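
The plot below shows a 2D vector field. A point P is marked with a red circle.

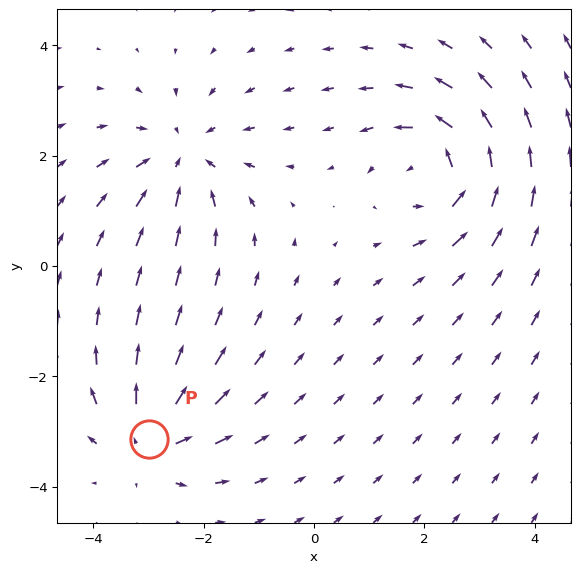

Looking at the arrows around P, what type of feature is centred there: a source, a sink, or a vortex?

At P (-3.0, -3.1) the arrows spread outward. Divergence about +4, curl ≈0 — positive divergence with near-zero curl is a source.

source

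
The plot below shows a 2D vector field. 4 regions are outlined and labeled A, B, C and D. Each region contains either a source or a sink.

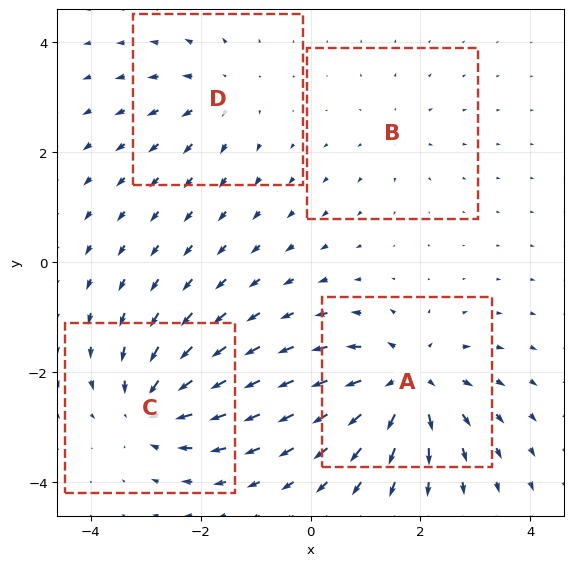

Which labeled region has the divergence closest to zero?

B

Divergence at each region's feature centre — A: about +7, B: about +2, C: about -6, D: about +4. Region B is closest to zero.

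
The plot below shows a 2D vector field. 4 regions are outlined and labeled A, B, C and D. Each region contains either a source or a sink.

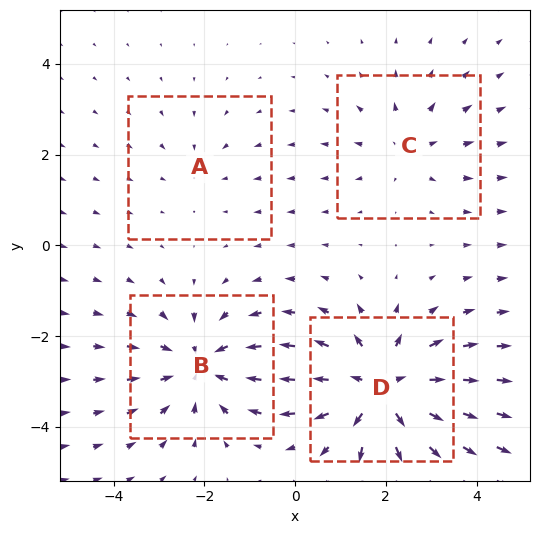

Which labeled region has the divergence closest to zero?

Divergence at each region's feature centre — A: about -2, B: about -5, C: about +3, D: about +6. Region A is closest to zero.

A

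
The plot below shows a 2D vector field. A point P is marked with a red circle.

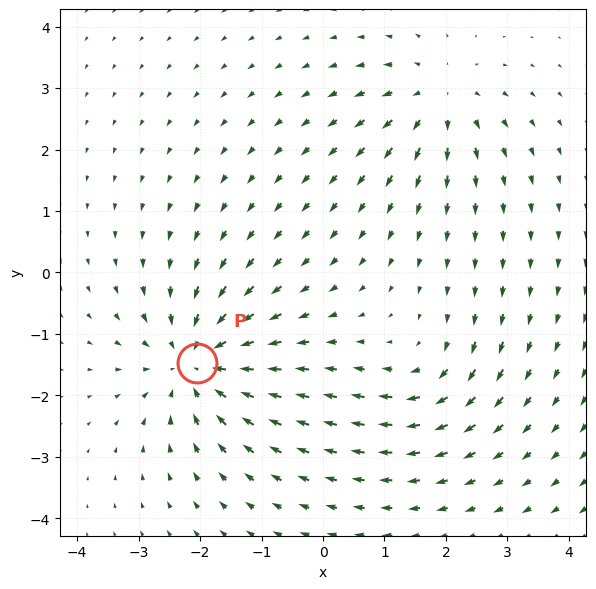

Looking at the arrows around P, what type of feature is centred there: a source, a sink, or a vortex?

At P (-2.1, -1.5) the arrows converge inward. Divergence about -5, curl ≈0 — negative divergence with near-zero curl is a sink.

sink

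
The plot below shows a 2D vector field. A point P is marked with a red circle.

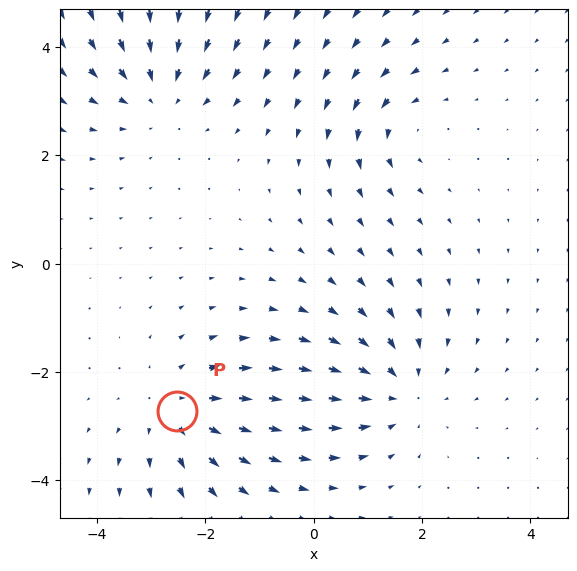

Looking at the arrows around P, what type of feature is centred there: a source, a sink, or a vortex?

At P (-2.5, -2.7) the arrows spread outward. Divergence about +4, curl ≈0 — positive divergence with near-zero curl is a source.

source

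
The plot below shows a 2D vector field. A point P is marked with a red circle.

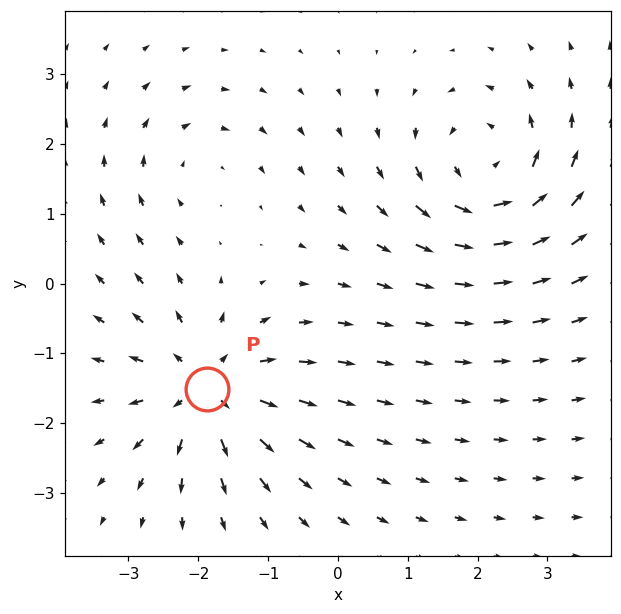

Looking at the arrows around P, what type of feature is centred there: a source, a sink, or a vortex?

At P (-1.9, -1.5) the arrows spread outward. Divergence about +5, curl ≈0 — positive divergence with near-zero curl is a source.

source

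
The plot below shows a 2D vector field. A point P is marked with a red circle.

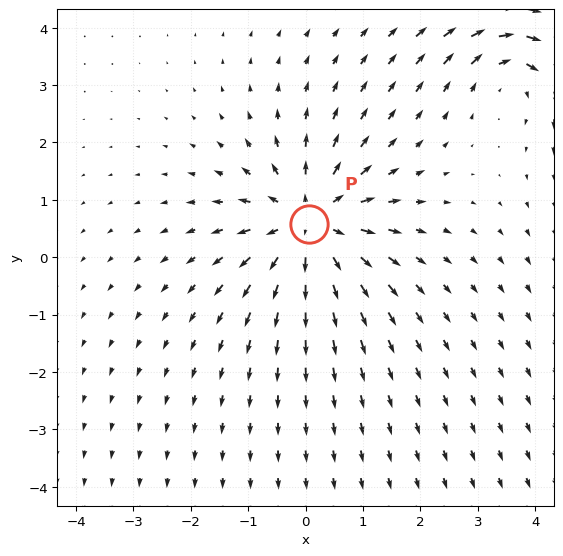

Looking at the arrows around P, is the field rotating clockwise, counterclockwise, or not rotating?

Near P at (0.1, 0.6) the arrows show no circulation. The curl there is ≈0.

not rotating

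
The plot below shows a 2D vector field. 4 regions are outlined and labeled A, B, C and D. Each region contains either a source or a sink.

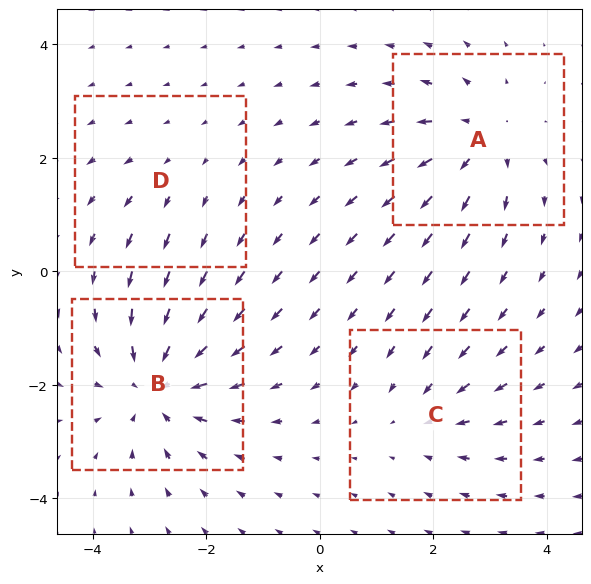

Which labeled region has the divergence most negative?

B

Divergence at each region's feature centre — A: about +4, B: about -6, C: about -3, D: about +2. Region B is most negative.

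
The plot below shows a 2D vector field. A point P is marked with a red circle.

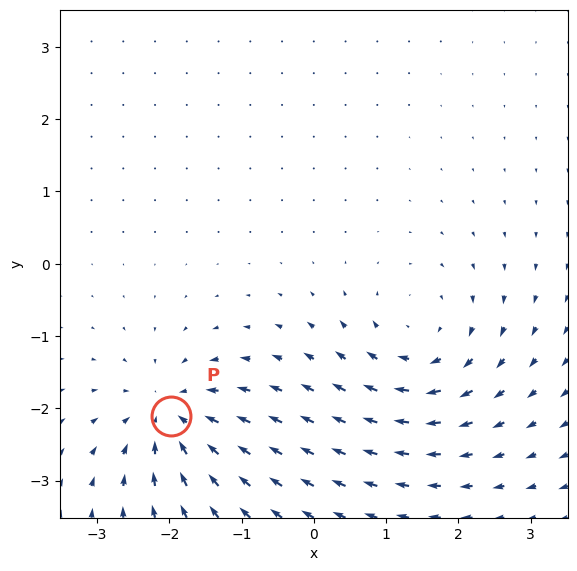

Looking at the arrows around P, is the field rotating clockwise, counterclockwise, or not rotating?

Near P at (-2.0, -2.1) the arrows show no circulation. The curl there is ≈0.

not rotating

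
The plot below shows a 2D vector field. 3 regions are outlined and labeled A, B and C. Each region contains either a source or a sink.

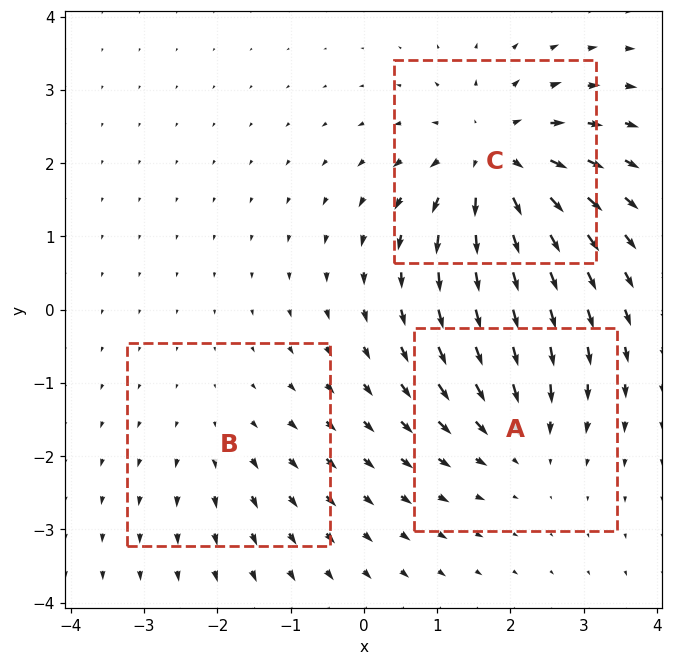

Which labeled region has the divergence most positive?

Divergence at each region's feature centre — A: about -3, B: about +2, C: about +5. Region C is most positive.

C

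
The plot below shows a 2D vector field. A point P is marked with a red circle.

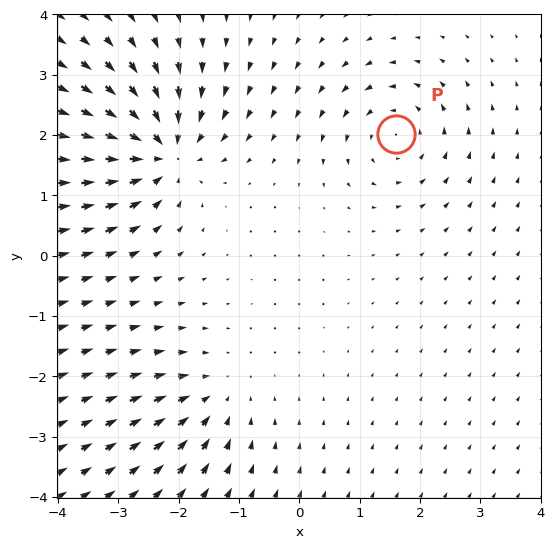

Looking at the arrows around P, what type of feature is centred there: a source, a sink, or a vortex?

At P (1.6, 2.0) the arrows circulate counterclockwise. Divergence ≈0, curl about +4 — near-zero divergence with nonzero curl is a vortex.

vortex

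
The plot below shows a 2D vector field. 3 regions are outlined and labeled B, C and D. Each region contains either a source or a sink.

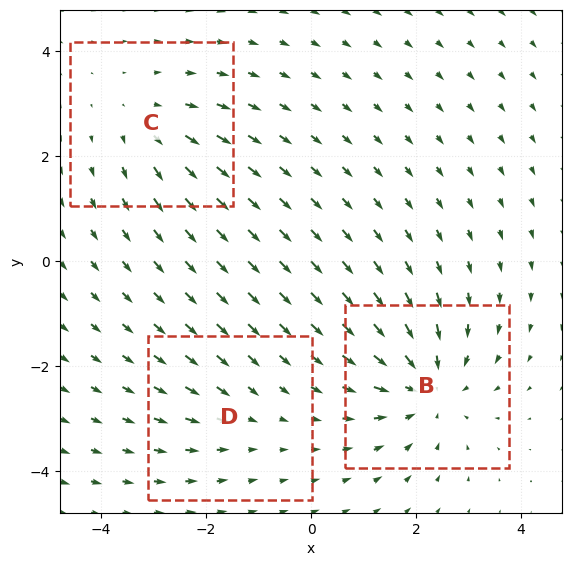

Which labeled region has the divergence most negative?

B

Divergence at each region's feature centre — B: about -4, C: about +3, D: about -2. Region B is most negative.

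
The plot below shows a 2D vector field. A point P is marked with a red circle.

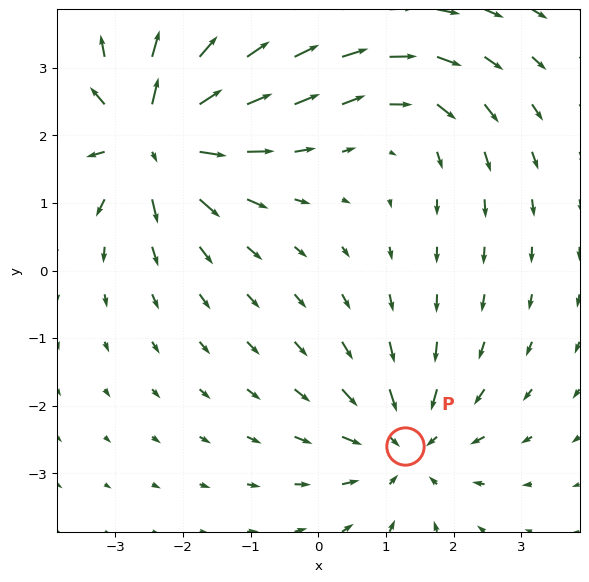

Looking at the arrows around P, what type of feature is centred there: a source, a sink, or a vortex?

At P (1.3, -2.6) the arrows converge inward. Divergence about -4, curl ≈0 — negative divergence with near-zero curl is a sink.

sink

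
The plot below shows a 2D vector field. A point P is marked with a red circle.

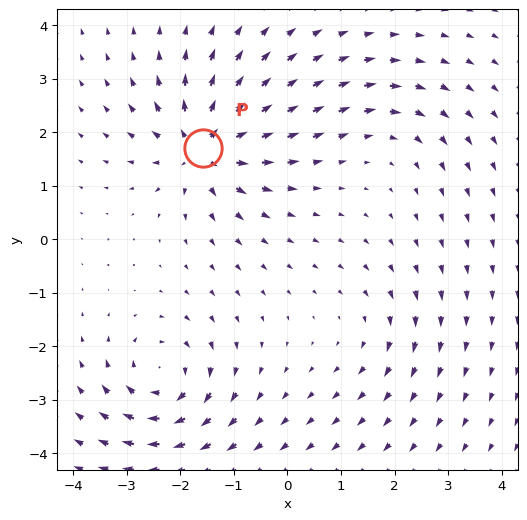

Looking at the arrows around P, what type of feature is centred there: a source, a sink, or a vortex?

source

At P (-1.6, 1.7) the arrows spread outward. Divergence about +7, curl ≈0 — positive divergence with near-zero curl is a source.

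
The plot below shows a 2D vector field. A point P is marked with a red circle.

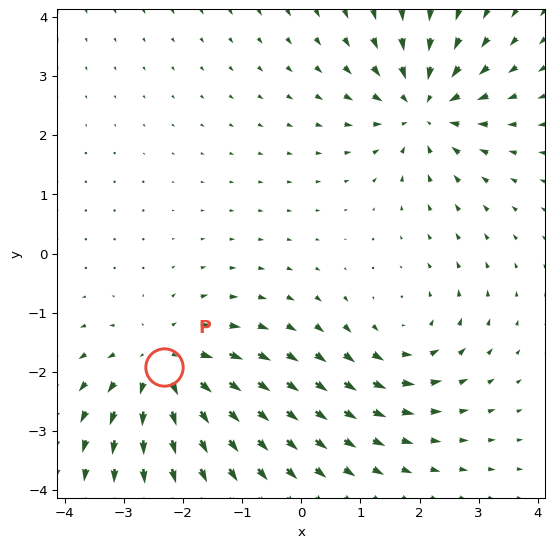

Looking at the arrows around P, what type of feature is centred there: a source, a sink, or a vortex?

source

At P (-2.3, -1.9) the arrows spread outward. Divergence about +4, curl ≈0 — positive divergence with near-zero curl is a source.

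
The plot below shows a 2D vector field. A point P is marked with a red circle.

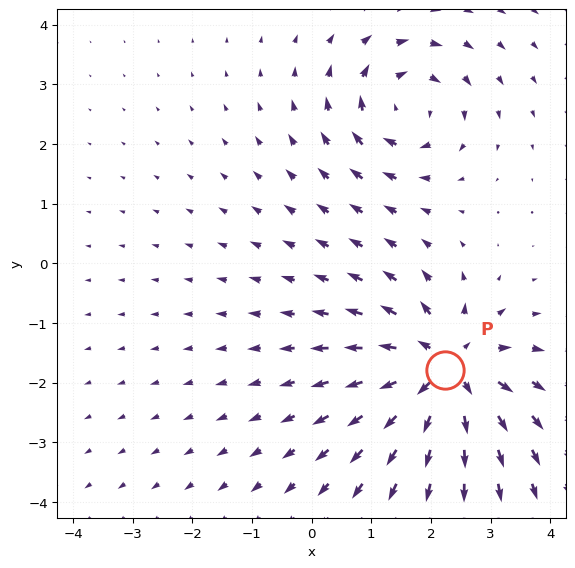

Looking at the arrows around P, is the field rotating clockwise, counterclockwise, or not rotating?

Near P at (2.2, -1.8) the arrows show no circulation. The curl there is ≈0.

not rotating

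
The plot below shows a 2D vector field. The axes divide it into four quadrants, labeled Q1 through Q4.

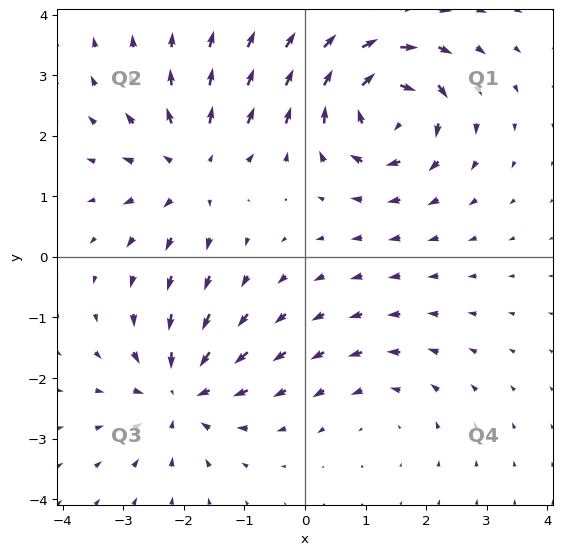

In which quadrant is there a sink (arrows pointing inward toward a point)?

The sink sits at approximately (-2.1, -2.2), which lies in quadrant Q3. The divergence there is about -5, negative as expected for a sink.

Q3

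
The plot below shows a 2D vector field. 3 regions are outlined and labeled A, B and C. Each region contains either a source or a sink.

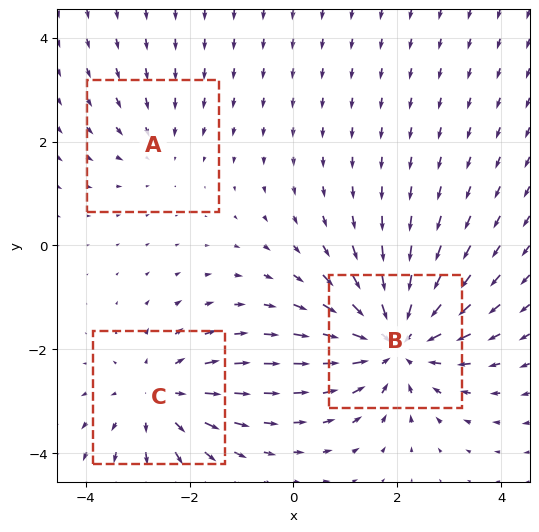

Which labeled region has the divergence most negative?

Divergence at each region's feature centre — A: about -2, B: about -4, C: about +3. Region B is most negative.

B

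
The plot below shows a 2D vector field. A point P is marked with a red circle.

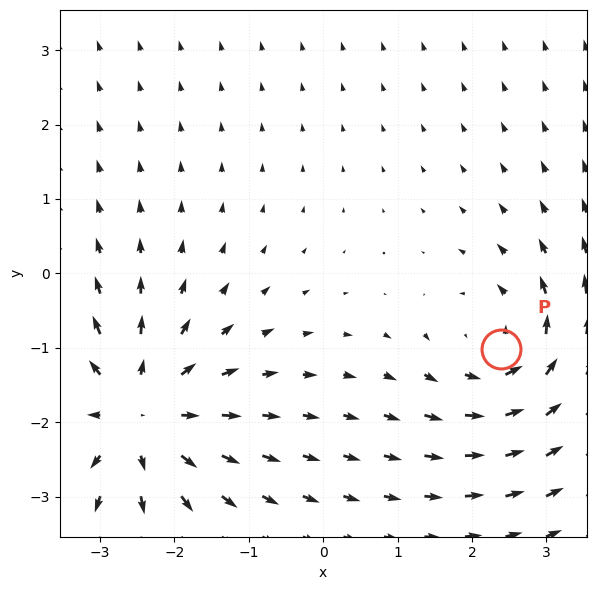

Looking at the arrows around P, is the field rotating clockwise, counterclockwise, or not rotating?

counterclockwise

Near P at (2.4, -1.0) the arrows circulate counterclockwise. The curl (z-component) there is about +4; positive curl means counterclockwise rotation.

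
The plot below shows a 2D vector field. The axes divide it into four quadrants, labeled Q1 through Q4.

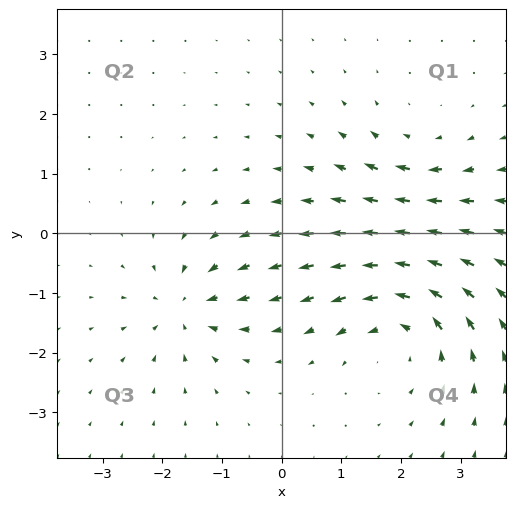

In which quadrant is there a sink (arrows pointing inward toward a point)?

Q3

The sink sits at approximately (-1.6, -1.2), which lies in quadrant Q3. The divergence there is about -4, negative as expected for a sink.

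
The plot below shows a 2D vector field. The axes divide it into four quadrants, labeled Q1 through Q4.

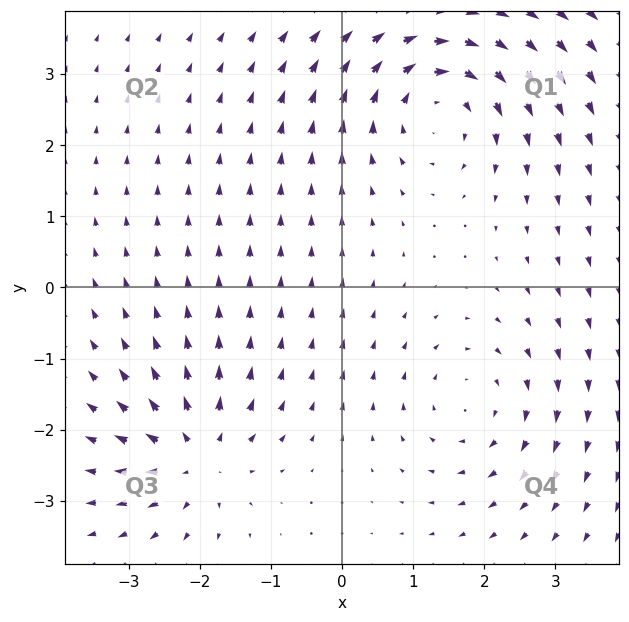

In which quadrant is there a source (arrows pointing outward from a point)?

The source sits at approximately (-2.0, -2.4), which lies in quadrant Q3. The divergence there is about +4, positive as expected for a source.

Q3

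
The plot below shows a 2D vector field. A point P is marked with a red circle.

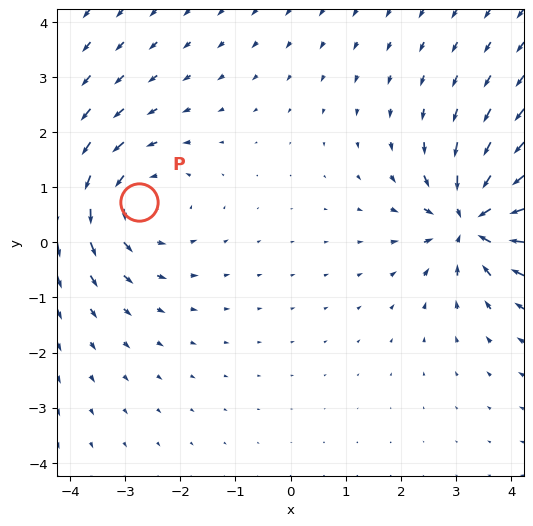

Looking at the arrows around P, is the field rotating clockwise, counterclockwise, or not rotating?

Near P at (-2.7, 0.7) the arrows circulate counterclockwise. The curl (z-component) there is about +3; positive curl means counterclockwise rotation.

counterclockwise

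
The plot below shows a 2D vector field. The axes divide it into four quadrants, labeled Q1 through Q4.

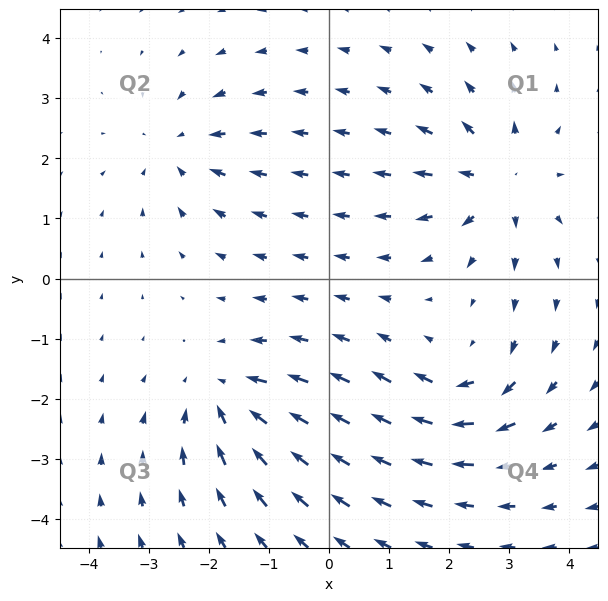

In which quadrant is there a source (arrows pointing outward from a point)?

Q1

The source sits at approximately (2.8, 1.6), which lies in quadrant Q1. The divergence there is about +4, positive as expected for a source.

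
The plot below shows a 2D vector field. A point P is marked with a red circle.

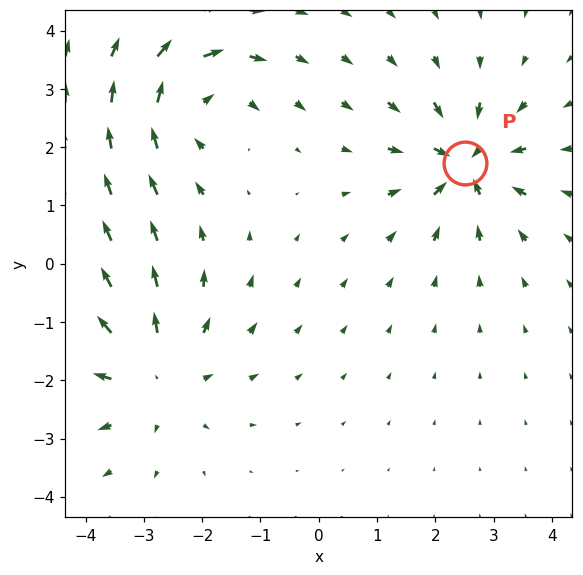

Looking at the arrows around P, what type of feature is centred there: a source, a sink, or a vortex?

At P (2.5, 1.7) the arrows converge inward. Divergence about -5, curl ≈0 — negative divergence with near-zero curl is a sink.

sink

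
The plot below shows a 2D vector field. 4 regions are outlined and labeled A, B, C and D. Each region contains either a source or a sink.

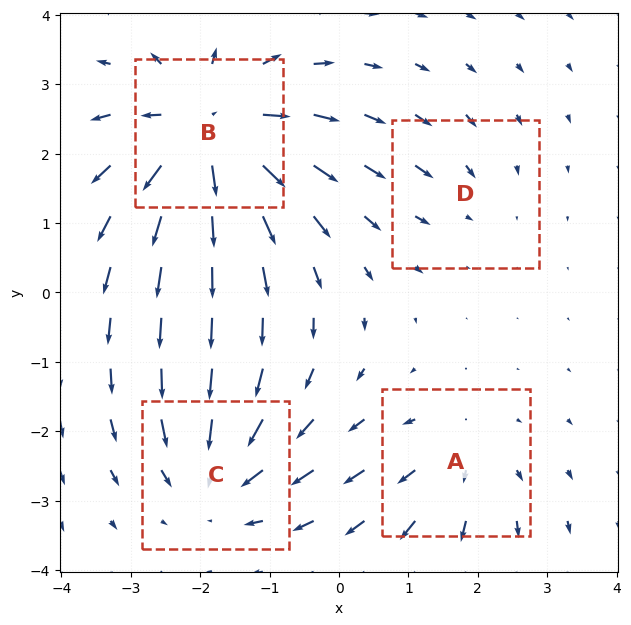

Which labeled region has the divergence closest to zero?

D

Divergence at each region's feature centre — A: about +3, B: about +7, C: about -5, D: about -2. Region D is closest to zero.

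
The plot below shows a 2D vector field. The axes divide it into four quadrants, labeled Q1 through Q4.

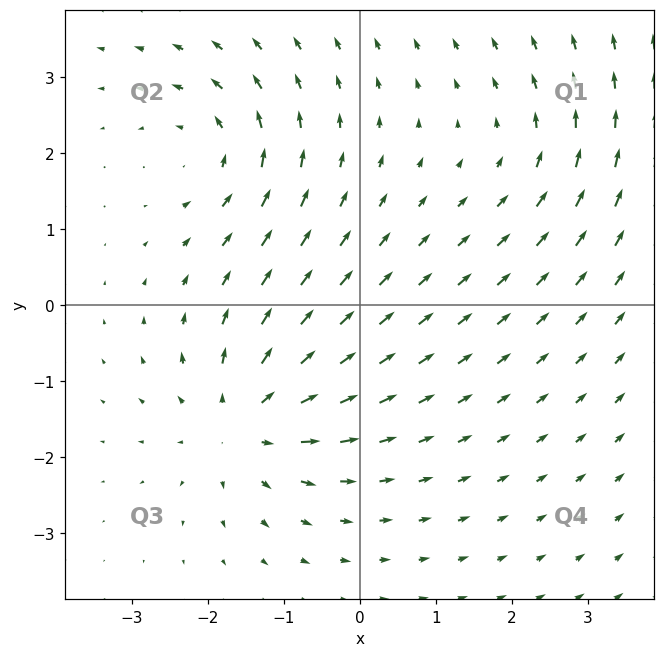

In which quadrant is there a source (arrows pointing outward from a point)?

Q3

The source sits at approximately (-1.5, -1.5), which lies in quadrant Q3. The divergence there is about +5, positive as expected for a source.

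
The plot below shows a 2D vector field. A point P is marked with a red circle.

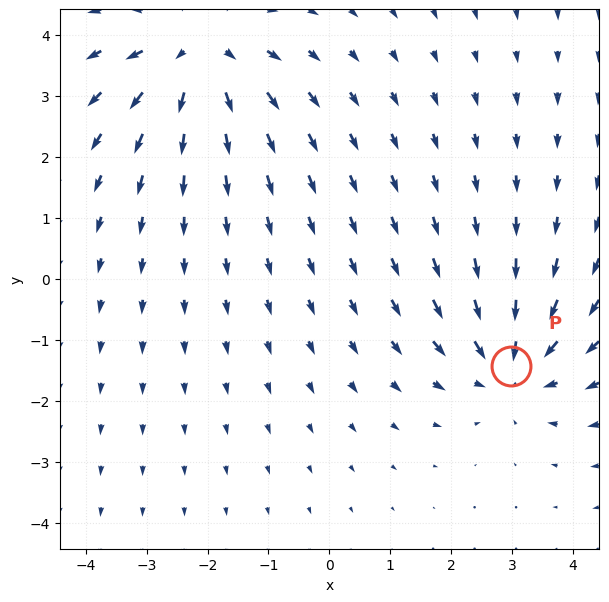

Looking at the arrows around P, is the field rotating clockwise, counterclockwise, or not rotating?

not rotating

Near P at (3.0, -1.4) the arrows show no circulation. The curl there is ≈0.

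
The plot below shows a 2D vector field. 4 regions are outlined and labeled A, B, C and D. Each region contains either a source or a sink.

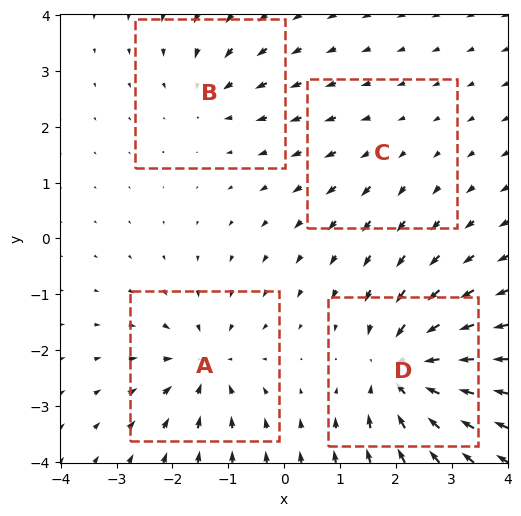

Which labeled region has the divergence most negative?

Divergence at each region's feature centre — A: about -5, B: about -4, C: about +2, D: about -8. Region D is most negative.

D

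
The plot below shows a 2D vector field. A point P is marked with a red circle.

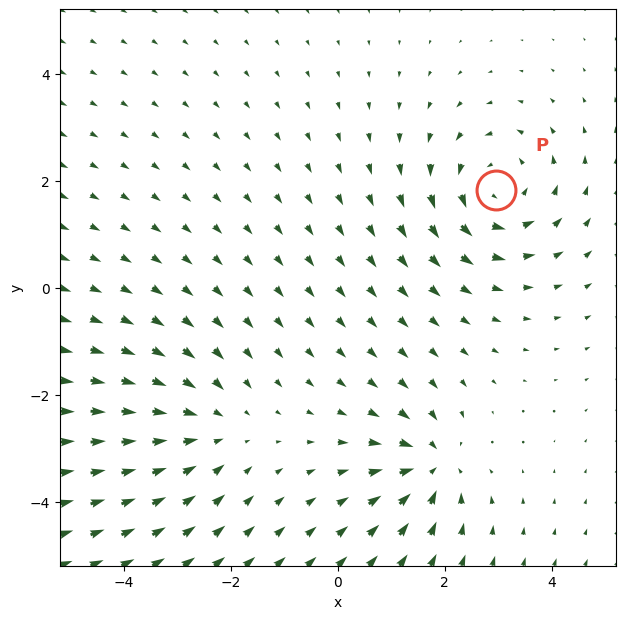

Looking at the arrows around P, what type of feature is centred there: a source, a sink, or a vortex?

At P (3.0, 1.8) the arrows circulate counterclockwise. Divergence ≈0, curl about +4 — near-zero divergence with nonzero curl is a vortex.

vortex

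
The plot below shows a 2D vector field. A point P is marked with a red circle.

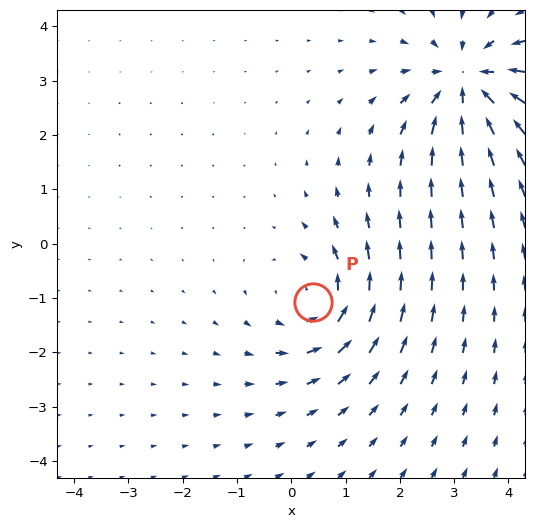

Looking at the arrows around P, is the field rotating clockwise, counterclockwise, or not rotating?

counterclockwise

Near P at (0.4, -1.1) the arrows circulate counterclockwise. The curl (z-component) there is about +4; positive curl means counterclockwise rotation.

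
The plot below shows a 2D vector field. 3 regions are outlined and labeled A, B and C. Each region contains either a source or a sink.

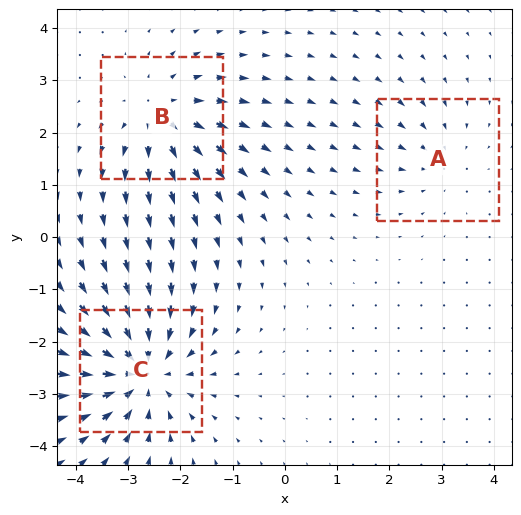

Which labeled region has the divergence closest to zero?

Divergence at each region's feature centre — A: about -2, B: about +3, C: about -5. Region A is closest to zero.

A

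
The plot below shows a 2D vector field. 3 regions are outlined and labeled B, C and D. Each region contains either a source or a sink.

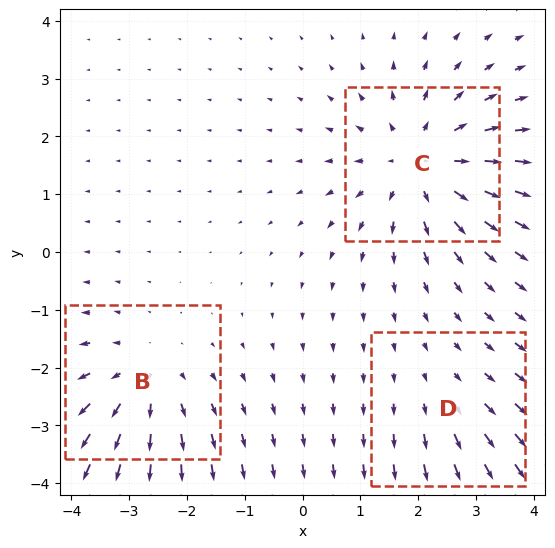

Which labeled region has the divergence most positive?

C

Divergence at each region's feature centre — B: about +3, C: about +4, D: about +2. Region C is most positive.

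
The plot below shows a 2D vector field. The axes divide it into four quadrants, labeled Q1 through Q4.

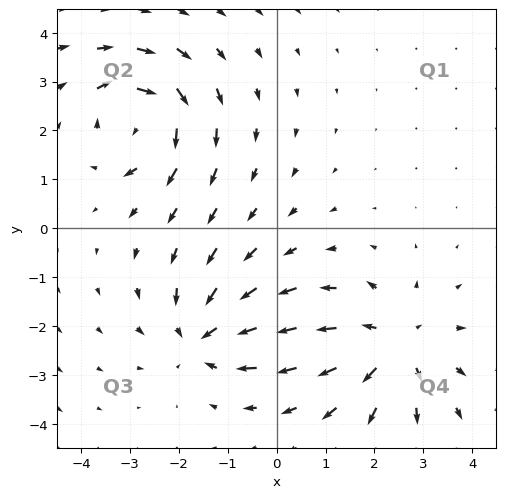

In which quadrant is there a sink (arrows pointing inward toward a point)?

The sink sits at approximately (-1.5, -2.2), which lies in quadrant Q3. The divergence there is about -4, negative as expected for a sink.

Q3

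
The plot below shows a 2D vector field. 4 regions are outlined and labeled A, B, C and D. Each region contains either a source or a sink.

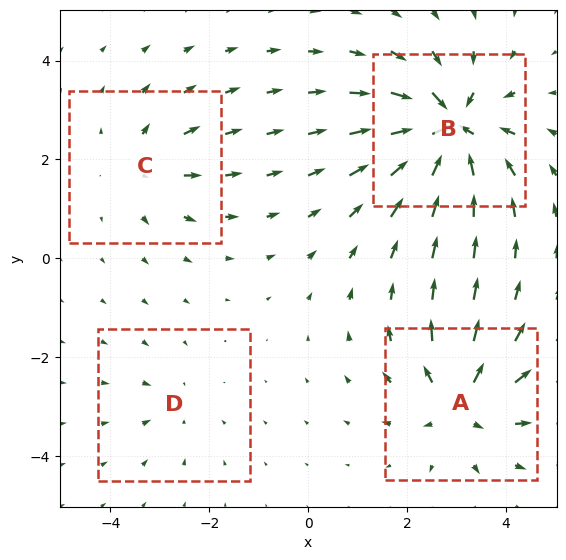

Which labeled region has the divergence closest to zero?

Divergence at each region's feature centre — A: about +6, B: about -9, C: about +4, D: about -2. Region D is closest to zero.

D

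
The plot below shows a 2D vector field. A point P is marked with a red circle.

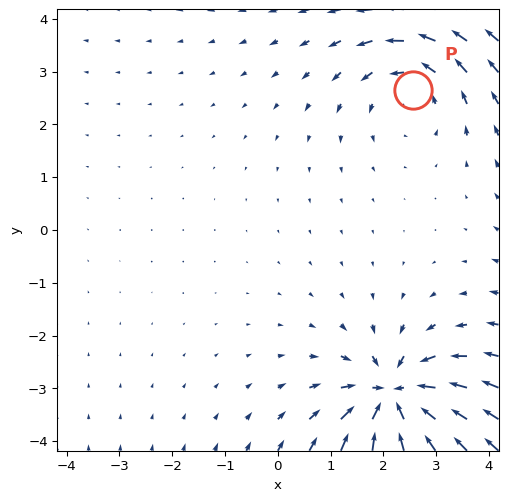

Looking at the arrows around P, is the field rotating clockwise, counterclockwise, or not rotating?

Near P at (2.6, 2.6) the arrows circulate counterclockwise. The curl (z-component) there is about +3; positive curl means counterclockwise rotation.

counterclockwise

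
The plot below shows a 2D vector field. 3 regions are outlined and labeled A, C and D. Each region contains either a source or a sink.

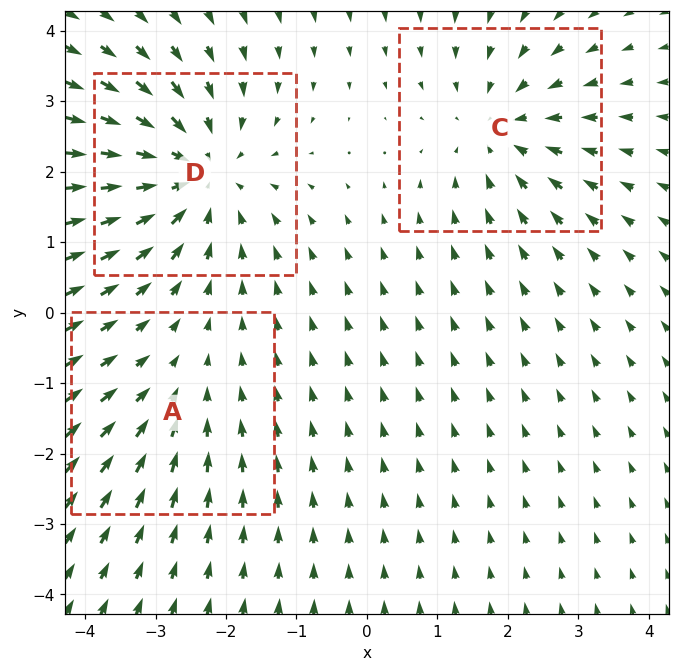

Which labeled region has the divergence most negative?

Divergence at each region's feature centre — A: about -2, C: about -3, D: about -4. Region D is most negative.

D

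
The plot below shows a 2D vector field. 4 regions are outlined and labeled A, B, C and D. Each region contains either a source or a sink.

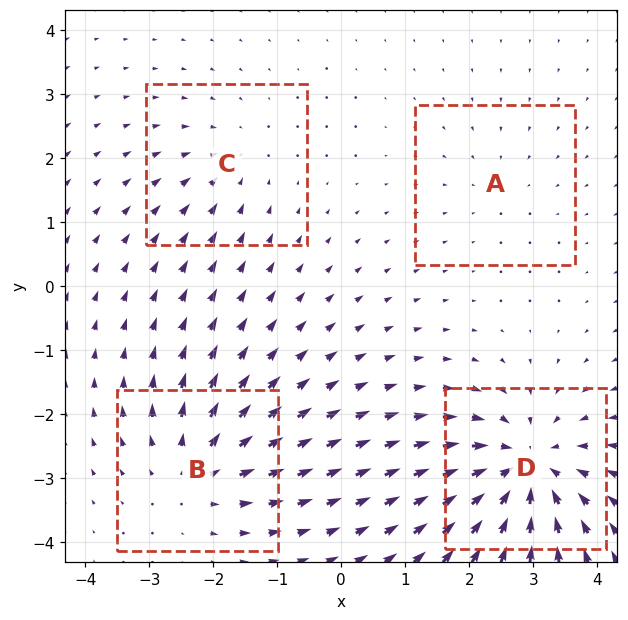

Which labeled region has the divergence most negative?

Divergence at each region's feature centre — A: about -2, B: about +5, C: about -3, D: about -8. Region D is most negative.

D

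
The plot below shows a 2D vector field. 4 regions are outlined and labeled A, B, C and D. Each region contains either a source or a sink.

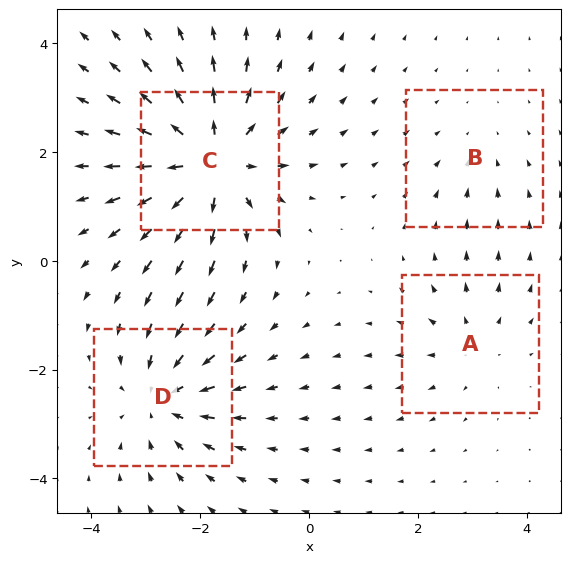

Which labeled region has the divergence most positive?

C

Divergence at each region's feature centre — A: about +3, B: about -2, C: about +7, D: about -5. Region C is most positive.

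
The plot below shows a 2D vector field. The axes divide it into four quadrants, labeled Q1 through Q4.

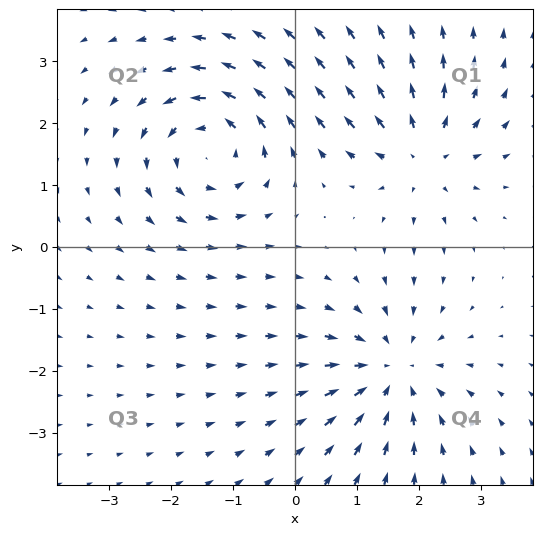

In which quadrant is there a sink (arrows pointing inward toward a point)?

Q4

The sink sits at approximately (1.6, -2.0), which lies in quadrant Q4. The divergence there is about -4, negative as expected for a sink.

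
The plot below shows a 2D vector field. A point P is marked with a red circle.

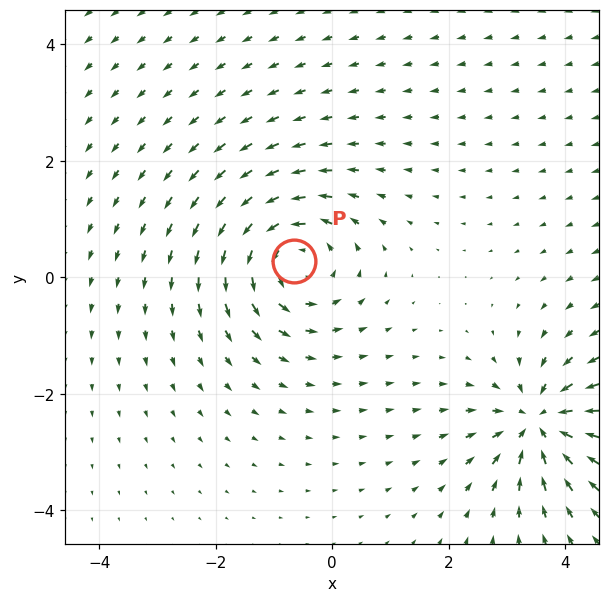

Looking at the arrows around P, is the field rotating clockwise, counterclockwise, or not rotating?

counterclockwise

Near P at (-0.7, 0.3) the arrows circulate counterclockwise. The curl (z-component) there is about +4; positive curl means counterclockwise rotation.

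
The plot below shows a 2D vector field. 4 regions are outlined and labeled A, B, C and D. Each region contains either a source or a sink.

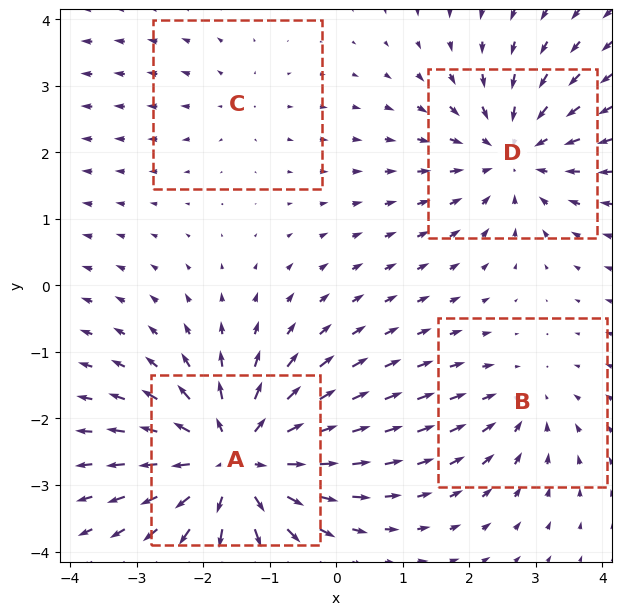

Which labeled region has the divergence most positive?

A

Divergence at each region's feature centre — A: about +7, B: about -3, C: about +2, D: about -5. Region A is most positive.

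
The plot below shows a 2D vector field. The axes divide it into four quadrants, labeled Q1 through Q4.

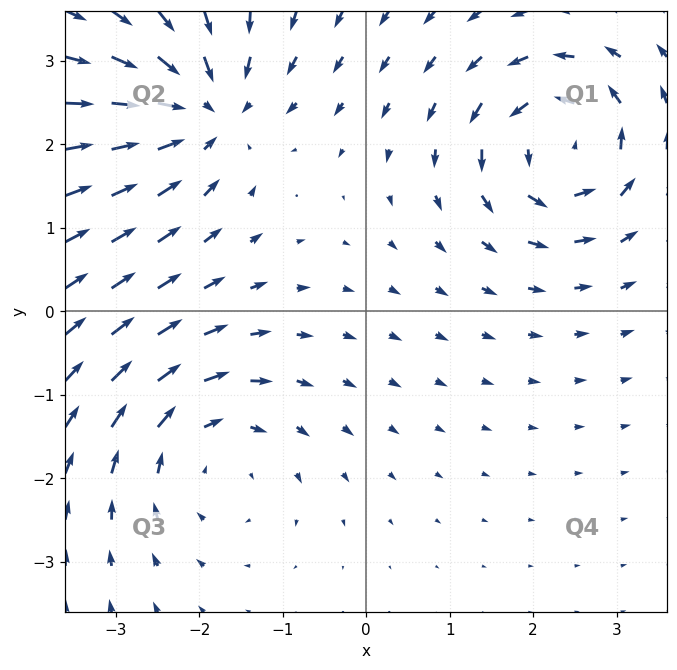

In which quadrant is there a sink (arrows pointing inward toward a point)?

The sink sits at approximately (-1.9, 2.4), which lies in quadrant Q2. The divergence there is about -6, negative as expected for a sink.

Q2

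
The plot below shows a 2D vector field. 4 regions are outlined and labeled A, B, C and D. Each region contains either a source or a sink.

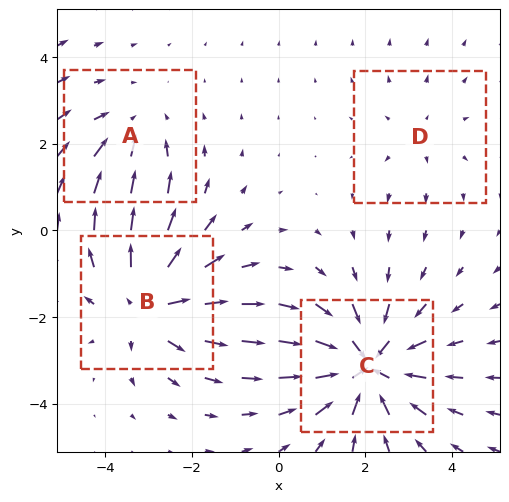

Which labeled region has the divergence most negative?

C

Divergence at each region's feature centre — A: about -3, B: about +5, C: about -6, D: about +2. Region C is most negative.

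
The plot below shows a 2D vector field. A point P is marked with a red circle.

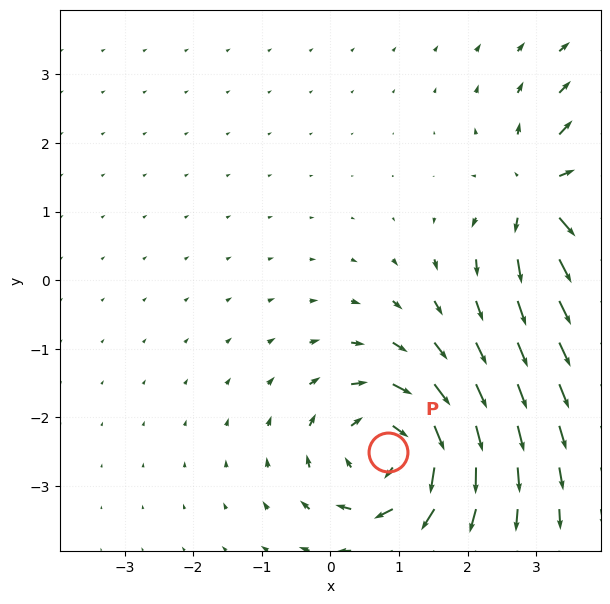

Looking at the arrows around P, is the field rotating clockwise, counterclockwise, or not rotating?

clockwise

Near P at (0.8, -2.5) the arrows circulate clockwise. The curl (z-component) there is about -6; negative curl means clockwise rotation.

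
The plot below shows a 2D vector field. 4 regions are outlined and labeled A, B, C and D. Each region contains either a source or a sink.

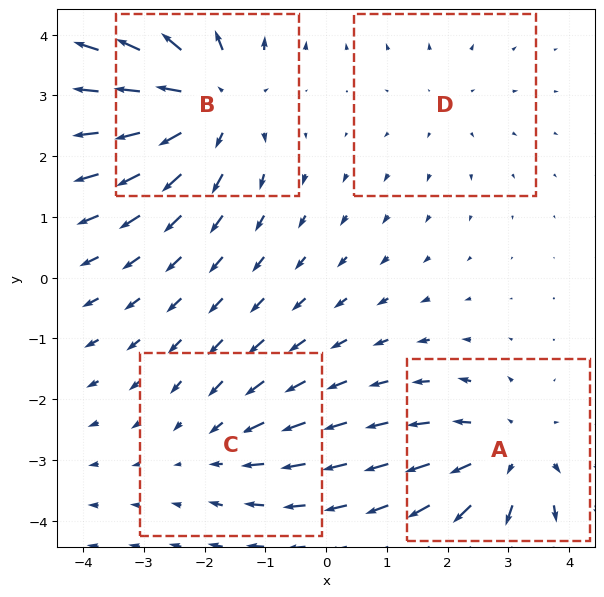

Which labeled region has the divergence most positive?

B

Divergence at each region's feature centre — A: about +4, B: about +5, C: about -3, D: about +2. Region B is most positive.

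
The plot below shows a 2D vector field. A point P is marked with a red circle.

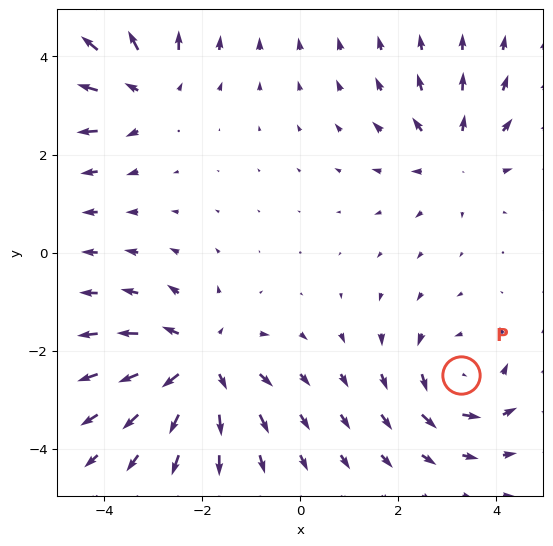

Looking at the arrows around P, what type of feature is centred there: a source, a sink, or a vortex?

vortex

At P (3.3, -2.5) the arrows circulate counterclockwise. Divergence ≈0, curl about +4 — near-zero divergence with nonzero curl is a vortex.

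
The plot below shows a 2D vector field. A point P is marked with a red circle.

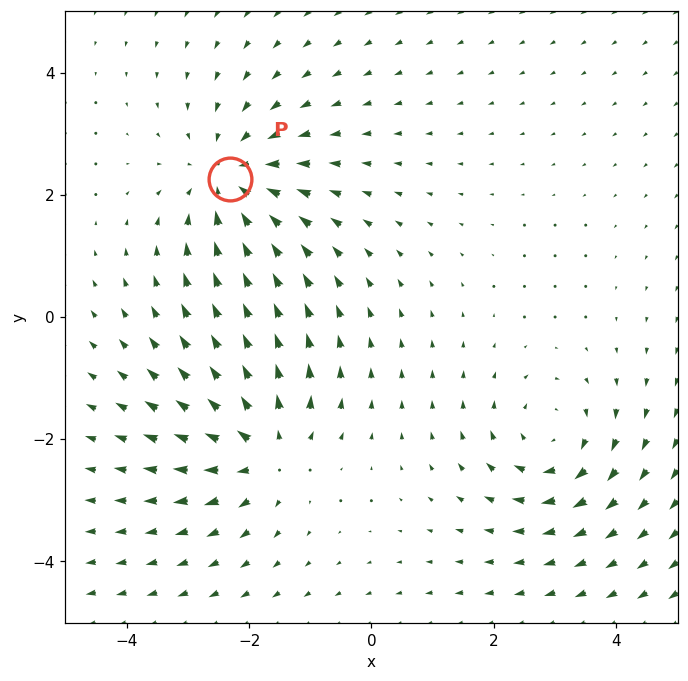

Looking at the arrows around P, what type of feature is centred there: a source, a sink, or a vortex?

sink

At P (-2.3, 2.3) the arrows converge inward. Divergence about -4, curl ≈0 — negative divergence with near-zero curl is a sink.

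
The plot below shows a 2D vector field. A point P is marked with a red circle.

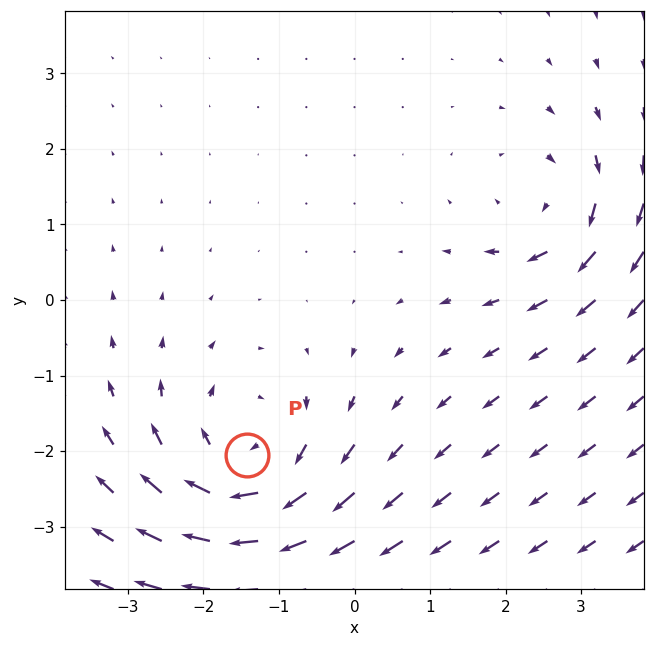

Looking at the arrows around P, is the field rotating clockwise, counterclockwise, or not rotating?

clockwise

Near P at (-1.4, -2.1) the arrows circulate clockwise. The curl (z-component) there is about -4; negative curl means clockwise rotation.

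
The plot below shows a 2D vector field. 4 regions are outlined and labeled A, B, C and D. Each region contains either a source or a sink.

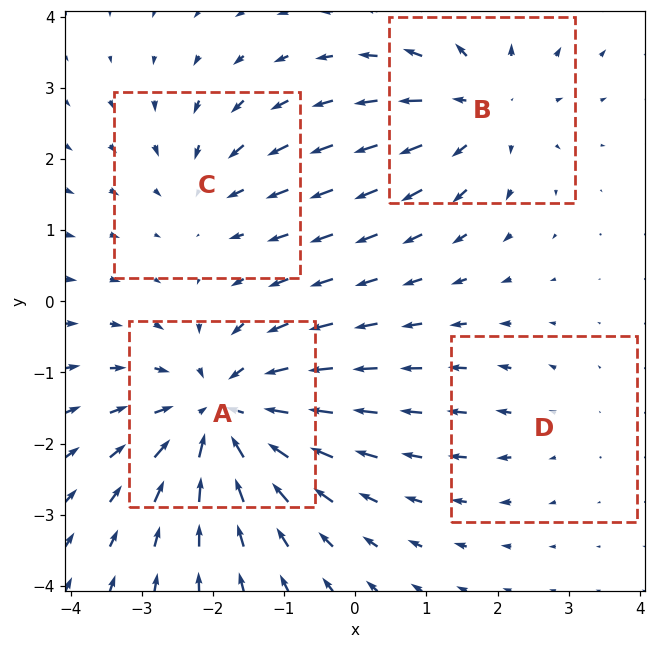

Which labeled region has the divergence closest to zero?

D

Divergence at each region's feature centre — A: about -7, B: about +5, C: about -3, D: about +2. Region D is closest to zero.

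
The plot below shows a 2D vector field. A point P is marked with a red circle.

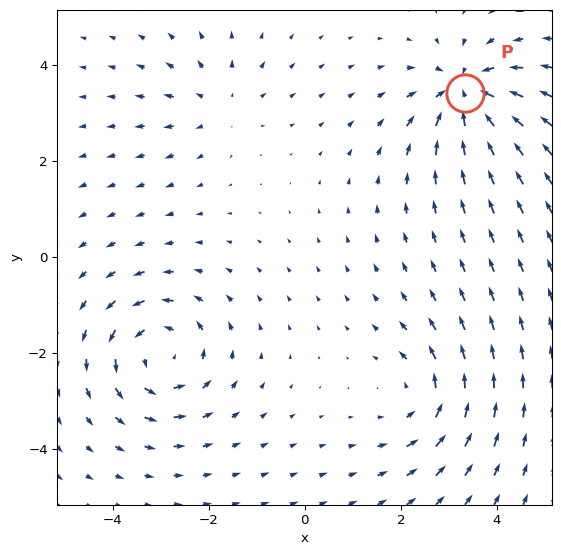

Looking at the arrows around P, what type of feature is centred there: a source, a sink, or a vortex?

At P (3.3, 3.4) the arrows converge inward. Divergence about -6, curl ≈0 — negative divergence with near-zero curl is a sink.

sink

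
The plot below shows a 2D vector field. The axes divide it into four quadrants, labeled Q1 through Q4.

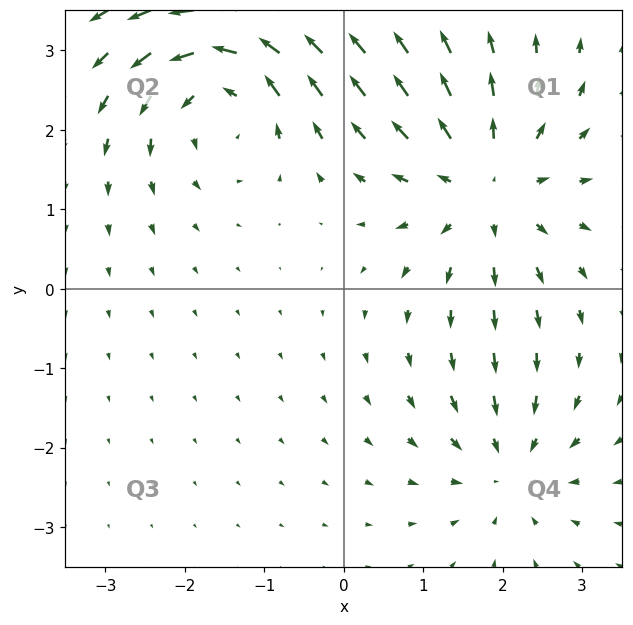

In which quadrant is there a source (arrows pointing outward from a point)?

Q1

The source sits at approximately (1.8, 1.3), which lies in quadrant Q1. The divergence there is about +4, positive as expected for a source.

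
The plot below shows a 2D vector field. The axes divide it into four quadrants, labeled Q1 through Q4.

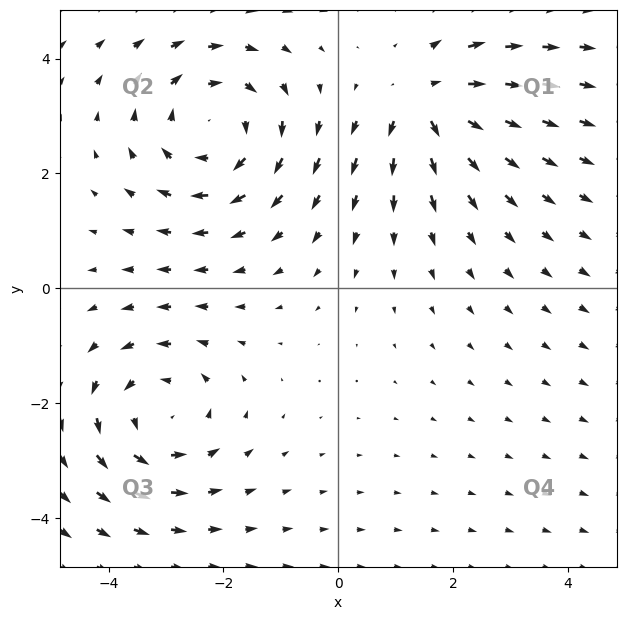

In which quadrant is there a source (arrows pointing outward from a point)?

The source sits at approximately (1.6, 3.2), which lies in quadrant Q1. The divergence there is about +4, positive as expected for a source.

Q1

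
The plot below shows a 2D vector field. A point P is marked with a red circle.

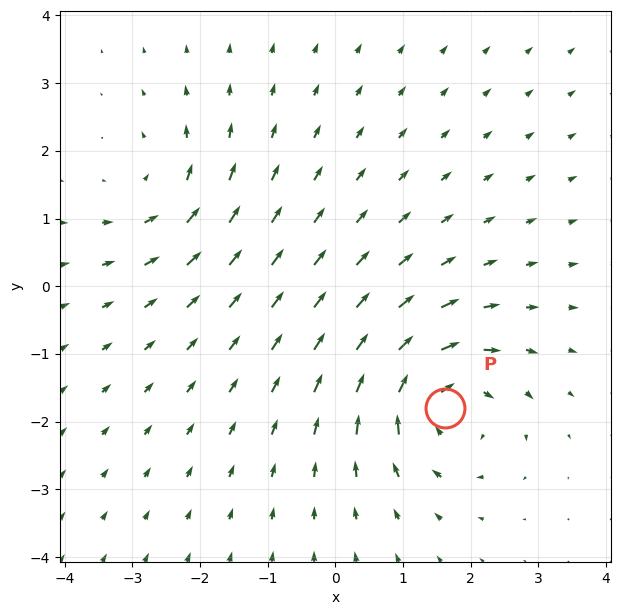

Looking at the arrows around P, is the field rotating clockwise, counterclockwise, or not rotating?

Near P at (1.6, -1.8) the arrows circulate clockwise. The curl (z-component) there is about -6; negative curl means clockwise rotation.

clockwise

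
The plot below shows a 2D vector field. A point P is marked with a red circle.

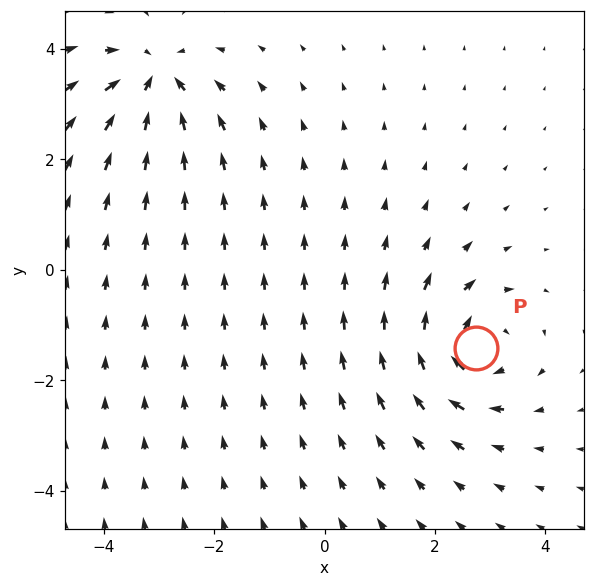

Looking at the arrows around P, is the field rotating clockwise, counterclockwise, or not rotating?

Near P at (2.7, -1.4) the arrows circulate clockwise. The curl (z-component) there is about -6; negative curl means clockwise rotation.

clockwise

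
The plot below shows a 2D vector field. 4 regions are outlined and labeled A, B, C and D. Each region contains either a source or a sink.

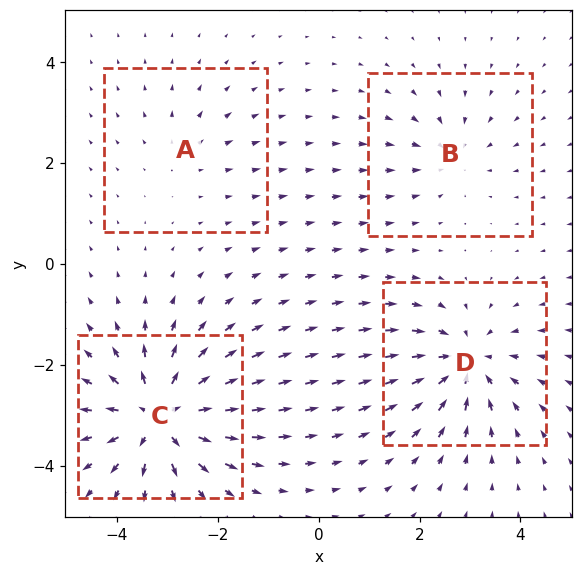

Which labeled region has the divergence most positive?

Divergence at each region's feature centre — A: about +2, B: about -3, C: about +7, D: about -6. Region C is most positive.

C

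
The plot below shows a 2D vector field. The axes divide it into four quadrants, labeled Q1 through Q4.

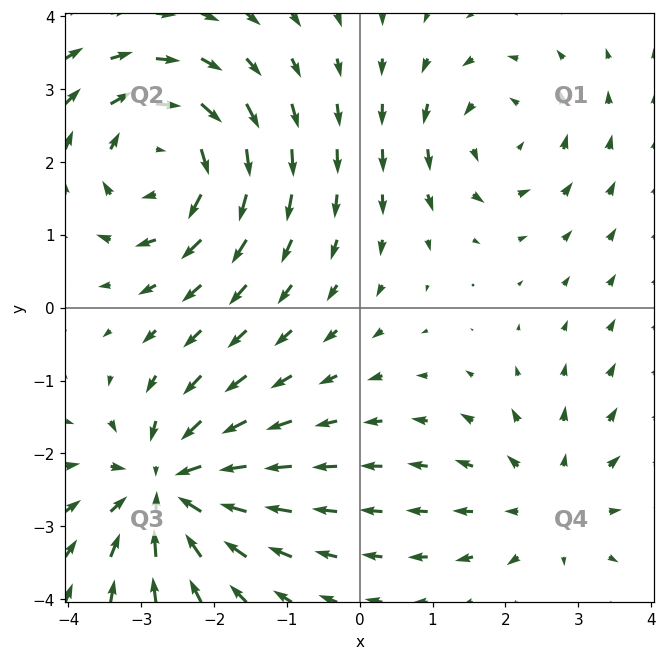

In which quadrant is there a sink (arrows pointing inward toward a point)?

The sink sits at approximately (-2.6, -2.5), which lies in quadrant Q3. The divergence there is about -5, negative as expected for a sink.

Q3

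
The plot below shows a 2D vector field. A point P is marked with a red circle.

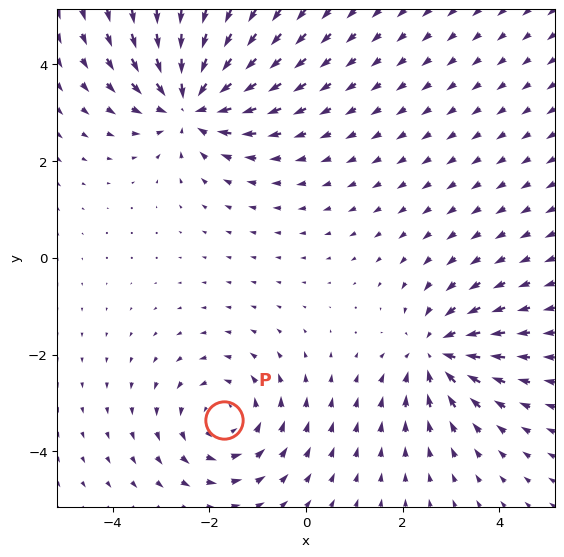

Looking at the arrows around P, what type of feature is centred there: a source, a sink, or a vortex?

At P (-1.7, -3.4) the arrows circulate counterclockwise. Divergence ≈0, curl about +3 — near-zero divergence with nonzero curl is a vortex.

vortex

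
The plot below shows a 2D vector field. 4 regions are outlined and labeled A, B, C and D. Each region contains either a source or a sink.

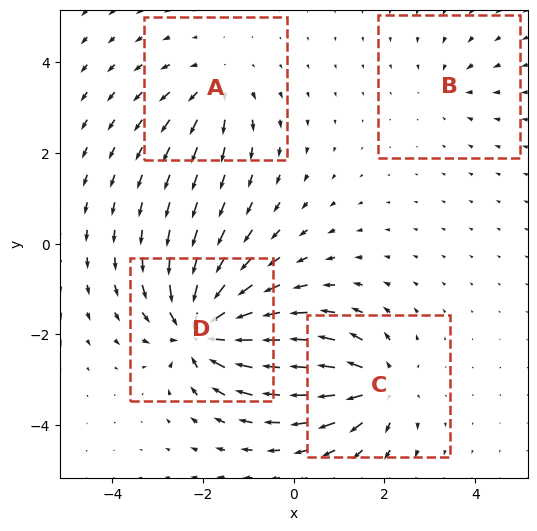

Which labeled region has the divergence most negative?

D

Divergence at each region's feature centre — A: about +4, B: about -3, C: about +6, D: about -8. Region D is most negative.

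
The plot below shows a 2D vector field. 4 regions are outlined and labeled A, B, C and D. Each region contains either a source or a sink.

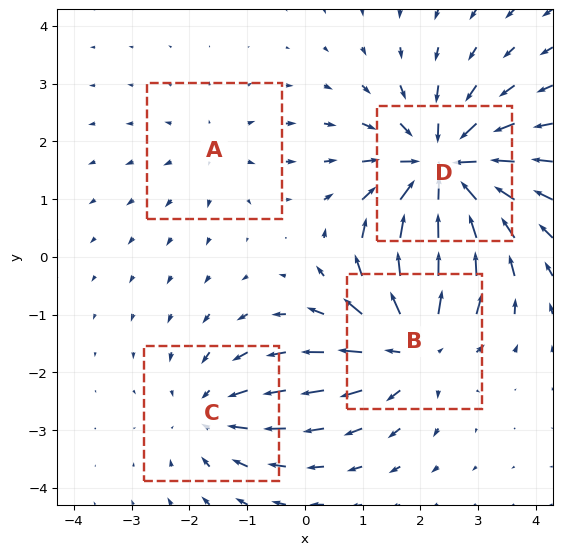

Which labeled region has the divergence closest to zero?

Divergence at each region's feature centre — A: about +2, B: about +5, C: about -3, D: about -7. Region A is closest to zero.

A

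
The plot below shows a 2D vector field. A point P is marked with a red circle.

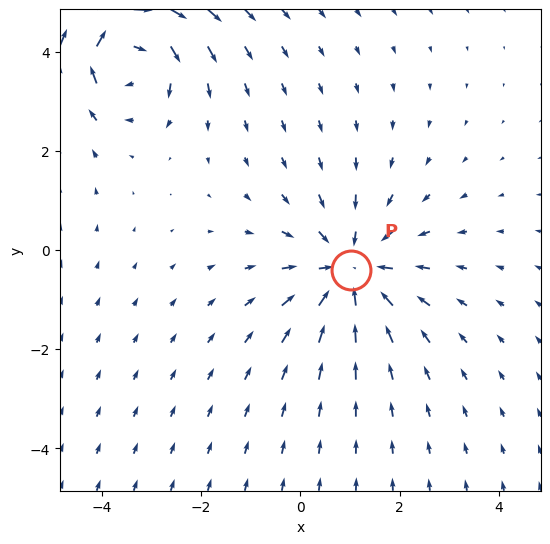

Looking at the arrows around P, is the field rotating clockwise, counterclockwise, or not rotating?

Near P at (1.0, -0.4) the arrows show no circulation. The curl there is ≈0.

not rotating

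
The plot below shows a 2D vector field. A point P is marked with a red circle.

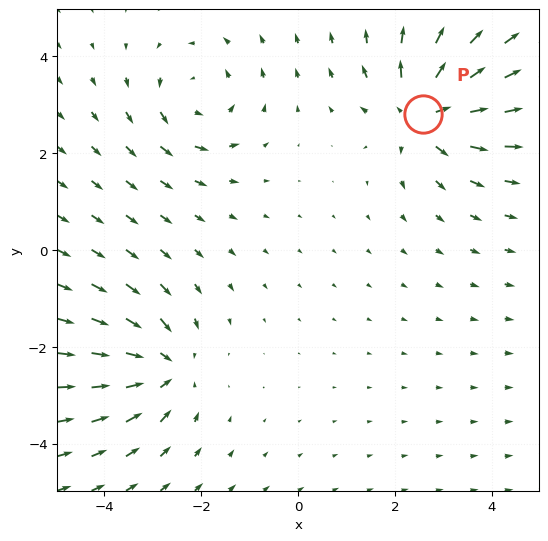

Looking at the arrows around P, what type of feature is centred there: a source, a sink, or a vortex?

At P (2.6, 2.8) the arrows spread outward. Divergence about +5, curl ≈0 — positive divergence with near-zero curl is a source.

source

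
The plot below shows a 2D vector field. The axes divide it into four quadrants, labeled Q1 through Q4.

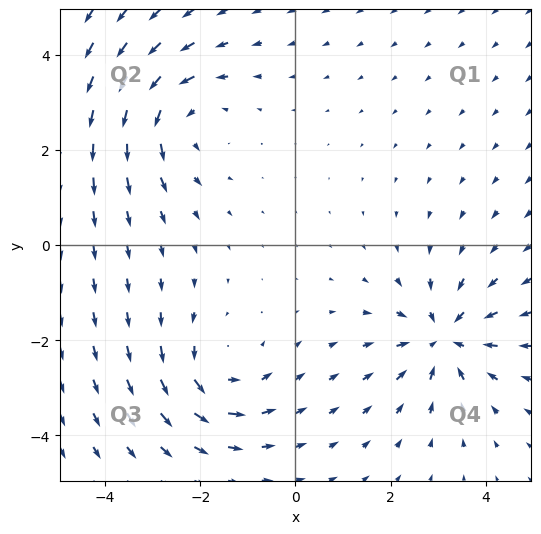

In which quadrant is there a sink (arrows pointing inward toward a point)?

Q4

The sink sits at approximately (3.1, -2.0), which lies in quadrant Q4. The divergence there is about -4, negative as expected for a sink.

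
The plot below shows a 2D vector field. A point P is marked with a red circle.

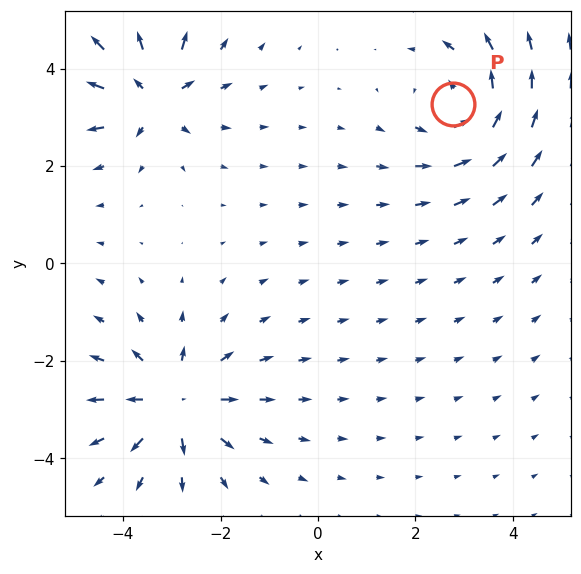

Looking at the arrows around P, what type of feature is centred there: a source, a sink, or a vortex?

vortex

At P (2.8, 3.3) the arrows circulate counterclockwise. Divergence ≈0, curl about +3 — near-zero divergence with nonzero curl is a vortex.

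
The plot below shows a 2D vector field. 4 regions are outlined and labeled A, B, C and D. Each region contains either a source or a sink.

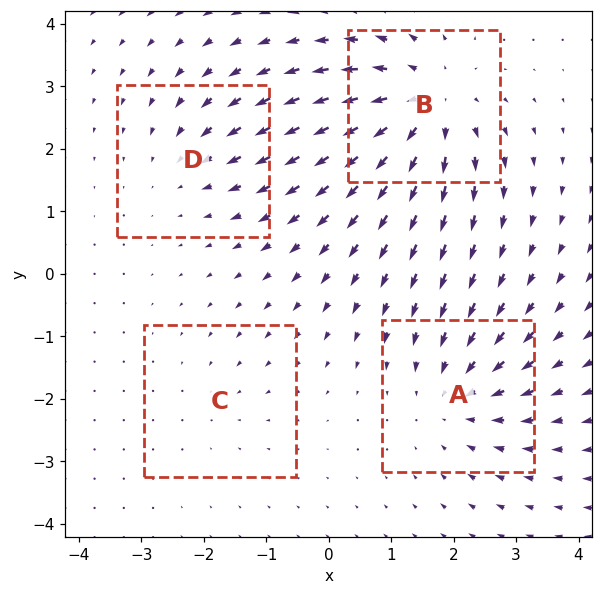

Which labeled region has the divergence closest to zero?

C

Divergence at each region's feature centre — A: about -4, B: about +6, C: about -2, D: about -3. Region C is closest to zero.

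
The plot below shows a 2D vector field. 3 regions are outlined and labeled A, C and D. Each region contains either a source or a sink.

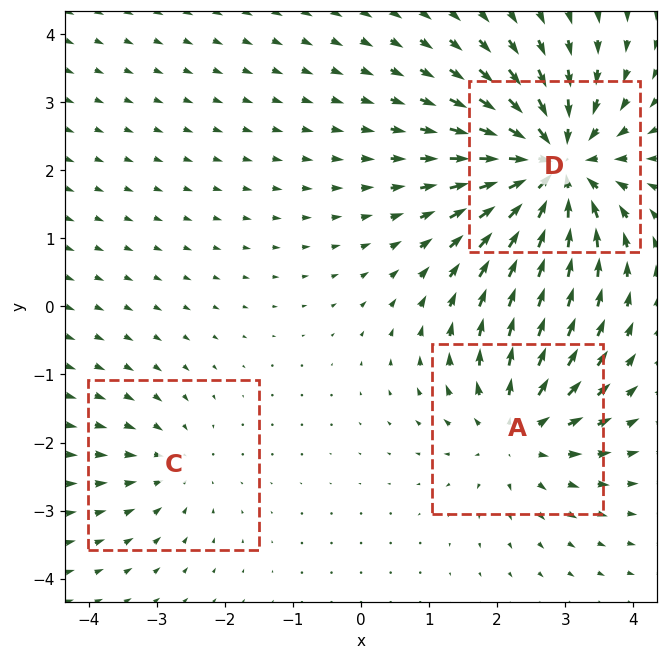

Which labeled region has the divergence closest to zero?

Divergence at each region's feature centre — A: about +3, C: about -2, D: about -6. Region C is closest to zero.

C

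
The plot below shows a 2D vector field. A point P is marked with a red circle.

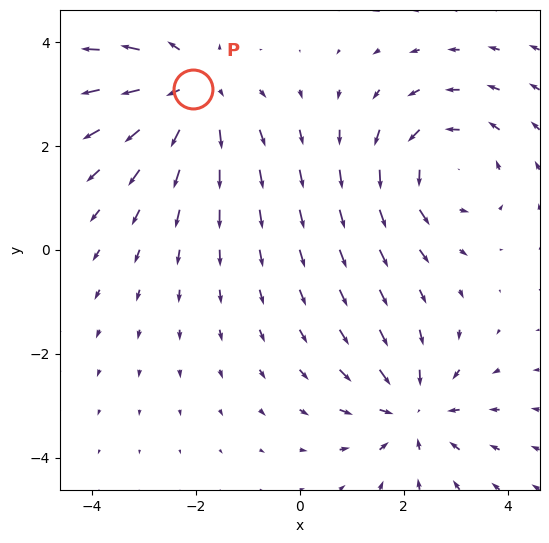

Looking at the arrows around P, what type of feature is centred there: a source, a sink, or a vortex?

source

At P (-2.0, 3.1) the arrows spread outward. Divergence about +4, curl ≈0 — positive divergence with near-zero curl is a source.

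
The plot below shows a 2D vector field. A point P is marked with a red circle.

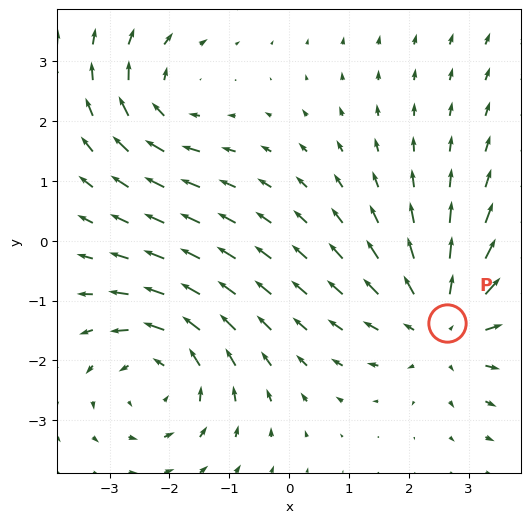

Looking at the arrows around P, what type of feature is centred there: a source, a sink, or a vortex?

source

At P (2.6, -1.4) the arrows spread outward. Divergence about +4, curl ≈0 — positive divergence with near-zero curl is a source.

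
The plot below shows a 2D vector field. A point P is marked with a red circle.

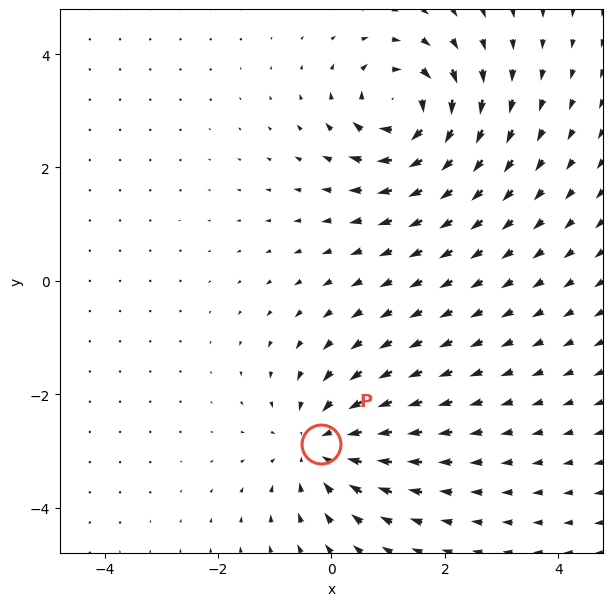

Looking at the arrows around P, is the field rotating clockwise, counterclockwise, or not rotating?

not rotating

Near P at (-0.2, -2.9) the arrows show no circulation. The curl there is ≈0.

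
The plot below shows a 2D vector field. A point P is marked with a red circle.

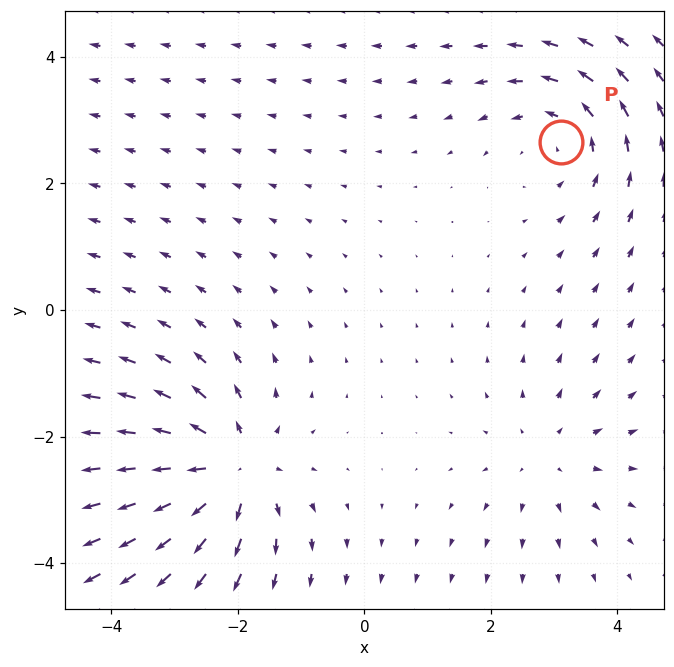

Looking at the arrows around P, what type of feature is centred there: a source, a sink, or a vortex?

At P (3.1, 2.6) the arrows circulate counterclockwise. Divergence ≈0, curl about +3 — near-zero divergence with nonzero curl is a vortex.

vortex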